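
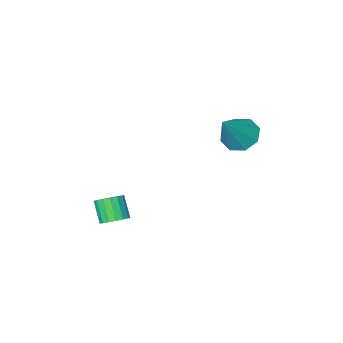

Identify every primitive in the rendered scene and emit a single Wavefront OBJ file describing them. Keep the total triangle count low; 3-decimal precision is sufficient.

v -4.472 3.491 0.279
v -3.725 3.002 -0.172
v -3.168 3.989 1.901
v -3.757 3.74 -0.373
v -4.208 4.332 -0.192
v -4.813 4.431 0.265
v -5.219 3.979 0.731
v -5.188 3.241 0.932
v -4.737 2.65 0.751
v -4.132 2.551 0.294
v 1.697 2.708 -3.808
v 2.372 2.828 -3.625
v 2.238 2.052 -2.628
v 1.563 1.932 -2.812
v 2.199 3.069 -3.46
v 2.065 2.294 -2.463
v 1.91 3.228 -3.375
v 1.777 2.453 -2.378
v 1.573 3.267 -3.39
v 1.44 2.492 -2.393
v 1.264 3.179 -3.5
v 1.131 2.403 -2.503
v 1.054 2.982 -3.681
v 0.921 2.207 -2.684
v 0.992 2.723 -3.891
v 0.858 1.947 -2.894
v 1.091 2.46 -4.083
v 0.957 1.684 -3.086
v 1.328 2.254 -4.211
v 1.195 1.478 -3.214
v 1.651 2.151 -4.247
v 1.517 1.376 -3.25
v 1.983 2.177 -4.183
v 1.85 1.401 -3.186
v 2.25 2.324 -4.033
v 2.117 1.548 -3.036
v 2.391 2.559 -3.831
v 2.257 1.783 -2.834
f 2 1 4
f 2 4 3
f 4 1 5
f 4 5 3
f 5 1 6
f 5 6 3
f 6 1 7
f 6 7 3
f 7 1 8
f 7 8 3
f 8 1 9
f 8 9 3
f 9 1 10
f 9 10 3
f 10 1 2
f 10 2 3
f 12 11 15
f 12 15 13
f 13 15 16
f 13 16 14
f 15 11 17
f 15 17 16
f 16 17 18
f 16 18 14
f 17 11 19
f 17 19 18
f 18 19 20
f 18 20 14
f 19 11 21
f 19 21 20
f 20 21 22
f 20 22 14
f 21 11 23
f 21 23 22
f 22 23 24
f 22 24 14
f 23 11 25
f 23 25 24
f 24 25 26
f 24 26 14
f 25 11 27
f 25 27 26
f 26 27 28
f 26 28 14
f 27 11 29
f 27 29 28
f 28 29 30
f 28 30 14
f 29 11 31
f 29 31 30
f 30 31 32
f 30 32 14
f 31 11 33
f 31 33 32
f 32 33 34
f 32 34 14
f 33 11 35
f 33 35 34
f 34 35 36
f 34 36 14
f 35 11 37
f 35 37 36
f 36 37 38
f 36 38 14
f 37 11 12
f 37 12 38
f 38 12 13
f 38 13 14



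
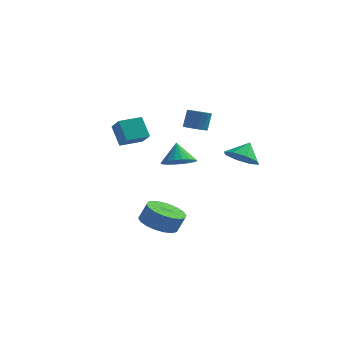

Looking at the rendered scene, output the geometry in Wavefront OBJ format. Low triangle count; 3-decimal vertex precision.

v 0.348 -0.855 1.011
v 1.057 -1.282 1.434
v 0.012 -0.305 2.129
v 1.22 -0.95 1.32
v 1.231 -0.602 1.152
v 1.09 -0.297 0.96
v 0.821 -0.089 0.777
v 0.469 -0.013 0.634
v 0.097 -0.083 0.557
v -0.232 -0.286 0.558
v -0.461 -0.588 0.637
v -0.55 -0.935 0.781
v -0.484 -1.269 0.965
v -0.274 -1.531 1.157
v 0.043 -1.676 1.324
v 0.413 -1.679 1.436
v 0.772 -1.54 1.475
v -0.581 -1.375 -3.271
v 0.438 -1.434 -3.681
v 0.84 -1.304 -2.699
v -0.179 -1.245 -2.289
v 0.338 -0.955 -3.704
v 0.741 -0.825 -2.722
v 0.057 -0.56 -3.641
v 0.46 -0.429 -2.659
v -0.35 -0.326 -3.505
v 0.052 -0.195 -2.523
v -0.804 -0.299 -3.323
v -0.401 -0.169 -2.34
v -1.213 -0.486 -3.13
v -0.81 -0.356 -2.148
v -1.498 -0.849 -2.965
v -1.095 -0.718 -1.983
v -1.6 -1.316 -2.861
v -1.198 -1.186 -1.879
v -1.501 -1.795 -2.838
v -1.098 -1.665 -1.856
v -1.22 -2.191 -2.901
v -0.817 -2.06 -1.919
v -0.812 -2.425 -3.037
v -0.41 -2.294 -2.055
v -0.359 -2.451 -3.22
v 0.044 -2.321 -2.237
v 0.05 -2.264 -3.412
v 0.453 -2.134 -2.43
v 0.335 -1.902 -3.577
v 0.738 -1.771 -2.595
v 3.086 0.915 1.004
v 4.041 0.621 0.987
v 3.314 1.605 1.896
v 3.916 1.234 0.546
v 3.304 1.66 0.373
v 2.565 1.65 0.57
v 2.13 1.21 1.021
v 2.256 0.597 1.462
v 2.868 0.171 1.635
v 3.607 0.181 1.438
v 0.51 1.16 2.7
v 0.826 0.617 2.865
v 0.927 0.997 3.924
v 0.61 1.54 3.76
v 1.081 0.856 2.755
v 1.182 1.235 3.814
v 1.155 1.191 2.628
v 1.256 1.571 3.687
v 1.023 1.517 2.523
v 1.124 1.897 3.583
v 0.729 1.729 2.475
v 0.83 2.109 3.535
v 0.365 1.761 2.499
v 0.466 2.141 3.558
v 0.047 1.602 2.586
v 0.148 1.982 3.645
v -0.125 1.303 2.71
v -0.024 1.682 3.769
v -0.094 0.958 2.83
v 0.006 1.338 3.89
v 0.127 0.678 2.91
v 0.228 1.058 3.969
v 0.471 0.551 2.923
v 0.572 0.93 3.982
v -3.919 1.75 0.733
v -4.564 2.26 1.866
v -2.999 2.735 0.813
v -3.644 3.245 1.946
v -3.236 1.055 1.434
v -3.881 1.565 2.567
v -2.316 2.04 1.514
v -2.961 2.55 2.647
f 2 1 4
f 2 4 3
f 4 1 5
f 4 5 3
f 5 1 6
f 5 6 3
f 6 1 7
f 6 7 3
f 7 1 8
f 7 8 3
f 8 1 9
f 8 9 3
f 9 1 10
f 9 10 3
f 10 1 11
f 10 11 3
f 11 1 12
f 11 12 3
f 12 1 13
f 12 13 3
f 13 1 14
f 13 14 3
f 14 1 15
f 14 15 3
f 15 1 16
f 15 16 3
f 16 1 17
f 16 17 3
f 17 1 2
f 17 2 3
f 19 18 22
f 19 22 20
f 20 22 23
f 20 23 21
f 22 18 24
f 22 24 23
f 23 24 25
f 23 25 21
f 24 18 26
f 24 26 25
f 25 26 27
f 25 27 21
f 26 18 28
f 26 28 27
f 27 28 29
f 27 29 21
f 28 18 30
f 28 30 29
f 29 30 31
f 29 31 21
f 30 18 32
f 30 32 31
f 31 32 33
f 31 33 21
f 32 18 34
f 32 34 33
f 33 34 35
f 33 35 21
f 34 18 36
f 34 36 35
f 35 36 37
f 35 37 21
f 36 18 38
f 36 38 37
f 37 38 39
f 37 39 21
f 38 18 40
f 38 40 39
f 39 40 41
f 39 41 21
f 40 18 42
f 40 42 41
f 41 42 43
f 41 43 21
f 42 18 44
f 42 44 43
f 43 44 45
f 43 45 21
f 44 18 46
f 44 46 45
f 45 46 47
f 45 47 21
f 46 18 19
f 46 19 47
f 47 19 20
f 47 20 21
f 49 48 51
f 49 51 50
f 51 48 52
f 51 52 50
f 52 48 53
f 52 53 50
f 53 48 54
f 53 54 50
f 54 48 55
f 54 55 50
f 55 48 56
f 55 56 50
f 56 48 57
f 56 57 50
f 57 48 49
f 57 49 50
f 59 58 62
f 59 62 60
f 60 62 63
f 60 63 61
f 62 58 64
f 62 64 63
f 63 64 65
f 63 65 61
f 64 58 66
f 64 66 65
f 65 66 67
f 65 67 61
f 66 58 68
f 66 68 67
f 67 68 69
f 67 69 61
f 68 58 70
f 68 70 69
f 69 70 71
f 69 71 61
f 70 58 72
f 70 72 71
f 71 72 73
f 71 73 61
f 72 58 74
f 72 74 73
f 73 74 75
f 73 75 61
f 74 58 76
f 74 76 75
f 75 76 77
f 75 77 61
f 76 58 78
f 76 78 77
f 77 78 79
f 77 79 61
f 78 58 80
f 78 80 79
f 79 80 81
f 79 81 61
f 80 58 59
f 80 59 81
f 81 59 60
f 81 60 61
f 83 85 82
f 86 83 82
f 82 85 84
f 84 86 82
f 83 89 85
f 87 83 86
f 87 89 83
f 85 89 84
f 88 86 84
f 84 89 88
f 88 87 86
f 89 87 88



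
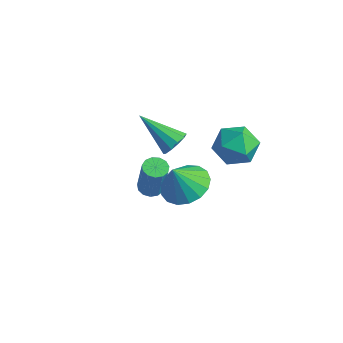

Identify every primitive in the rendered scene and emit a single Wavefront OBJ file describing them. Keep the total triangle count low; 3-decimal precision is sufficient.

v 1.664 -0.7 3.025
v 2.69 -0.416 3.303
v 1.476 -1.26 4.295
v 2.401 0.001 3.444
v 1.944 0.257 3.489
v 1.422 0.295 3.428
v 0.956 0.104 3.275
v 0.652 -0.271 3.064
v 0.58 -0.744 2.845
v 0.756 -1.207 2.667
v 1.141 -1.554 2.571
v 1.645 -1.705 2.579
v 2.154 -1.626 2.69
v 2.55 -1.335 2.877
v 2.744 -0.898 3.098
v 0.732 4.037 1.849
v 1.494 3.868 2.63
v 0.026 2.432 2.19
v 0.788 2.263 2.971
v 0 3.021 3.123
v 0.437 4.013 2.913
v 1.083 2.287 1.907
v 1.52 3.279 1.697
v 1.711 2.786 2.666
v 1.041 3.24 3.418
v 0.479 3.06 1.402
v -0.191 3.514 2.154
v -2.691 2.92 0.242
v -2.228 2.706 0.764
v -4.369 2.36 1.498
v -2.323 3.142 0.832
v -2.558 3.493 0.674
v -2.844 3.625 0.351
v -3.072 3.488 -0.014
v -3.153 3.134 -0.281
v -3.059 2.698 -0.348
v -2.823 2.347 -0.191
v -2.537 2.215 0.132
v -2.31 2.352 0.497
v -2.701 1.44 -1.854
v -2.161 1.671 -1.978
v -1.659 1.51 -0.09
v -2.199 1.28 0.034
v -2.362 1.933 -1.902
v -1.86 1.772 -0.014
v -2.67 2.038 -1.811
v -2.168 1.877 0.076
v -2.988 1.954 -1.734
v -2.486 1.793 0.154
v -3.215 1.706 -1.695
v -2.713 1.545 0.193
v -3.279 1.374 -1.706
v -2.777 1.214 0.182
v -3.159 1.064 -1.764
v -2.657 0.903 0.124
v -2.894 0.872 -1.851
v -2.392 0.712 0.037
v -2.568 0.861 -1.939
v -2.066 0.701 -0.051
v -2.284 1.034 -1.999
v -1.782 0.874 -0.112
v -2.132 1.336 -2.014
v -1.63 1.176 -0.126
f 2 1 4
f 2 4 3
f 4 1 5
f 4 5 3
f 5 1 6
f 5 6 3
f 6 1 7
f 6 7 3
f 7 1 8
f 7 8 3
f 8 1 9
f 8 9 3
f 9 1 10
f 9 10 3
f 10 1 11
f 10 11 3
f 11 1 12
f 11 12 3
f 12 1 13
f 12 13 3
f 13 1 14
f 13 14 3
f 14 1 15
f 14 15 3
f 15 1 2
f 15 2 3
f 16 27 21
f 16 21 17
f 16 17 23
f 16 23 26
f 16 26 27
f 17 21 25
f 21 27 20
f 27 26 18
f 26 23 22
f 23 17 24
f 19 25 20
f 19 20 18
f 19 18 22
f 19 22 24
f 19 24 25
f 20 25 21
f 18 20 27
f 22 18 26
f 24 22 23
f 25 24 17
f 29 28 31
f 29 31 30
f 31 28 32
f 31 32 30
f 32 28 33
f 32 33 30
f 33 28 34
f 33 34 30
f 34 28 35
f 34 35 30
f 35 28 36
f 35 36 30
f 36 28 37
f 36 37 30
f 37 28 38
f 37 38 30
f 38 28 39
f 38 39 30
f 39 28 29
f 39 29 30
f 41 40 44
f 41 44 42
f 42 44 45
f 42 45 43
f 44 40 46
f 44 46 45
f 45 46 47
f 45 47 43
f 46 40 48
f 46 48 47
f 47 48 49
f 47 49 43
f 48 40 50
f 48 50 49
f 49 50 51
f 49 51 43
f 50 40 52
f 50 52 51
f 51 52 53
f 51 53 43
f 52 40 54
f 52 54 53
f 53 54 55
f 53 55 43
f 54 40 56
f 54 56 55
f 55 56 57
f 55 57 43
f 56 40 58
f 56 58 57
f 57 58 59
f 57 59 43
f 58 40 60
f 58 60 59
f 59 60 61
f 59 61 43
f 60 40 62
f 60 62 61
f 61 62 63
f 61 63 43
f 62 40 41
f 62 41 63
f 63 41 42
f 63 42 43



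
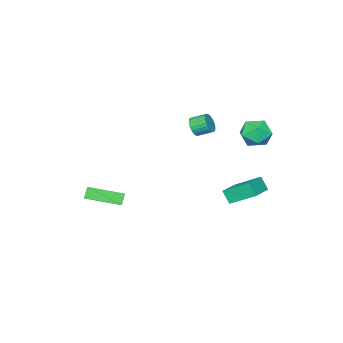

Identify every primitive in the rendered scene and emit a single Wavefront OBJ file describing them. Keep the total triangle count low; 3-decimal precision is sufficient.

v -3.188 2.336 -4.629
v -3.205 1.762 -3.81
v -3.809 3.778 -3.631
v -3.826 3.204 -2.813
v -1.614 2.776 -4.287
v -1.631 2.202 -3.469
v -2.235 4.218 -3.29
v -2.252 3.644 -2.471
v 3.201 -3.941 -3.655
v 4.445 -2.642 -2.514
v 1.862 -2.267 -4.103
v 3.106 -0.968 -2.961
v 3.634 -3.772 -4.319
v 4.878 -2.473 -3.177
v 2.295 -2.098 -4.766
v 3.539 -0.799 -3.625
v -4.734 3.045 0.626
v -4.034 3.822 0.946
v -3.406 1.878 0.554
v -2.706 2.655 0.874
v -3.455 2.272 1.573
v -4.275 2.993 1.618
v -3.165 2.707 -0.118
v -3.985 3.428 -0.073
v -3.064 3.613 0.487
v -3.243 3.344 1.531
v -4.197 2.356 -0.031
v -4.376 2.087 1.013
v -3.114 -1.457 -0.148
v -2.63 -1.422 0.357
v -3.143 -0.629 0.793
v -3.626 -0.663 0.288
v -2.525 -1.252 0.171
v -3.038 -0.459 0.607
v -2.51 -1.113 -0.064
v -3.022 -0.32 0.373
v -2.586 -1.026 -0.311
v -3.099 -0.233 0.125
v -2.743 -1.005 -0.534
v -3.255 -0.212 -0.097
v -2.956 -1.053 -0.698
v -3.469 -0.259 -0.261
v -3.194 -1.162 -0.778
v -3.706 -0.368 -0.342
v -3.419 -1.316 -0.762
v -3.931 -0.522 -0.326
v -3.597 -1.491 -0.653
v -4.11 -0.698 -0.217
v -3.702 -1.661 -0.467
v -4.215 -0.868 -0.031
v -3.718 -1.8 -0.233
v -4.23 -1.007 0.204
v -3.641 -1.887 0.015
v -4.154 -1.094 0.451
v -3.485 -1.908 0.237
v -3.997 -1.115 0.674
v -3.271 -1.861 0.401
v -3.784 -1.067 0.838
v -3.034 -1.752 0.482
v -3.546 -0.958 0.918
v -2.809 -1.598 0.466
v -3.321 -0.804 0.902
f 2 4 1
f 5 2 1
f 1 4 3
f 3 5 1
f 2 8 4
f 6 2 5
f 6 8 2
f 4 8 3
f 7 5 3
f 3 8 7
f 7 6 5
f 8 6 7
f 10 12 9
f 13 10 9
f 9 12 11
f 11 13 9
f 10 16 12
f 14 10 13
f 14 16 10
f 12 16 11
f 15 13 11
f 11 16 15
f 15 14 13
f 16 14 15
f 17 28 22
f 17 22 18
f 17 18 24
f 17 24 27
f 17 27 28
f 18 22 26
f 22 28 21
f 28 27 19
f 27 24 23
f 24 18 25
f 20 26 21
f 20 21 19
f 20 19 23
f 20 23 25
f 20 25 26
f 21 26 22
f 19 21 28
f 23 19 27
f 25 23 24
f 26 25 18
f 30 29 33
f 30 33 31
f 31 33 34
f 31 34 32
f 33 29 35
f 33 35 34
f 34 35 36
f 34 36 32
f 35 29 37
f 35 37 36
f 36 37 38
f 36 38 32
f 37 29 39
f 37 39 38
f 38 39 40
f 38 40 32
f 39 29 41
f 39 41 40
f 40 41 42
f 40 42 32
f 41 29 43
f 41 43 42
f 42 43 44
f 42 44 32
f 43 29 45
f 43 45 44
f 44 45 46
f 44 46 32
f 45 29 47
f 45 47 46
f 46 47 48
f 46 48 32
f 47 29 49
f 47 49 48
f 48 49 50
f 48 50 32
f 49 29 51
f 49 51 50
f 50 51 52
f 50 52 32
f 51 29 53
f 51 53 52
f 52 53 54
f 52 54 32
f 53 29 55
f 53 55 54
f 54 55 56
f 54 56 32
f 55 29 57
f 55 57 56
f 56 57 58
f 56 58 32
f 57 29 59
f 57 59 58
f 58 59 60
f 58 60 32
f 59 29 61
f 59 61 60
f 60 61 62
f 60 62 32
f 61 29 30
f 61 30 62
f 62 30 31
f 62 31 32



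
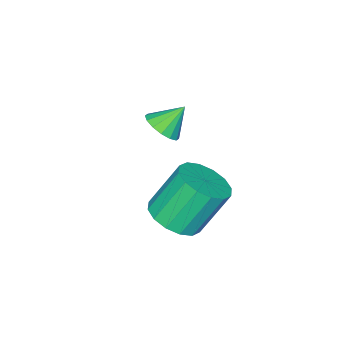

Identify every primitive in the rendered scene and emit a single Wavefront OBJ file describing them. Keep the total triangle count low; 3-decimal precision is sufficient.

v -0.283 -1.453 1.392
v 0.305 -1.352 1.829
v -0.977 -1.047 2.228
v 0.266 -1.022 1.637
v 0.08 -0.808 1.38
v -0.203 -0.767 1.125
v -0.508 -0.91 0.942
v -0.753 -1.198 0.879
v -0.871 -1.555 0.954
v -0.833 -1.884 1.146
v -0.647 -2.098 1.403
v -0.363 -2.139 1.658
v -0.059 -1.996 1.841
v 0.186 -1.708 1.904
v 2.837 1.699 0.744
v 3.688 1.597 1.199
v 2.893 2.18 2.812
v 2.043 2.281 2.356
v 3.687 2.069 1.029
v 2.893 2.652 2.641
v 3.459 2.442 0.781
v 2.665 3.025 2.394
v 3.065 2.616 0.524
v 2.27 3.198 2.137
v 2.609 2.544 0.326
v 1.814 3.126 1.939
v 2.215 2.245 0.239
v 1.42 2.828 1.852
v 1.987 1.8 0.288
v 1.192 2.383 1.901
v 1.987 1.328 0.459
v 1.193 1.911 2.071
v 2.215 0.955 0.706
v 1.421 1.538 2.319
v 2.61 0.782 0.963
v 1.815 1.364 2.576
v 3.066 0.854 1.161
v 2.271 1.436 2.774
v 3.46 1.152 1.248
v 2.665 1.735 2.861
f 2 1 4
f 2 4 3
f 4 1 5
f 4 5 3
f 5 1 6
f 5 6 3
f 6 1 7
f 6 7 3
f 7 1 8
f 7 8 3
f 8 1 9
f 8 9 3
f 9 1 10
f 9 10 3
f 10 1 11
f 10 11 3
f 11 1 12
f 11 12 3
f 12 1 13
f 12 13 3
f 13 1 14
f 13 14 3
f 14 1 2
f 14 2 3
f 16 15 19
f 16 19 17
f 17 19 20
f 17 20 18
f 19 15 21
f 19 21 20
f 20 21 22
f 20 22 18
f 21 15 23
f 21 23 22
f 22 23 24
f 22 24 18
f 23 15 25
f 23 25 24
f 24 25 26
f 24 26 18
f 25 15 27
f 25 27 26
f 26 27 28
f 26 28 18
f 27 15 29
f 27 29 28
f 28 29 30
f 28 30 18
f 29 15 31
f 29 31 30
f 30 31 32
f 30 32 18
f 31 15 33
f 31 33 32
f 32 33 34
f 32 34 18
f 33 15 35
f 33 35 34
f 34 35 36
f 34 36 18
f 35 15 37
f 35 37 36
f 36 37 38
f 36 38 18
f 37 15 39
f 37 39 38
f 38 39 40
f 38 40 18
f 39 15 16
f 39 16 40
f 40 16 17
f 40 17 18



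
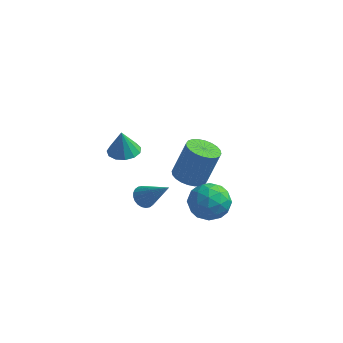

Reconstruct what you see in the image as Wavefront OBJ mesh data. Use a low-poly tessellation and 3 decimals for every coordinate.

v -3.666 -1.054 3.022
v -2.998 -1.491 3.073
v -3.774 -1.066 4.318
v -2.869 -1.059 3.088
v -2.993 -0.626 3.082
v -3.331 -0.328 3.057
v -3.775 -0.261 3.021
v -4.185 -0.446 2.985
v -4.43 -0.824 2.961
v -4.433 -1.274 2.957
v -4.192 -1.655 2.973
v -3.784 -1.845 3.005
v -3.339 -1.784 3.042
v -1.46 2.071 -3.043
v -0.754 2.972 -2.989
v -0.226 1.048 -2.111
v 0.48 1.949 -2.057
v -0.499 1.952 -1.462
v -1.262 2.584 -2.037
v 0.282 1.436 -3.063
v -0.481 2.068 -3.638
v 0.323 2.579 -3.001
v -0.16 2.898 -2.012
v -0.82 1.122 -3.088
v -1.303 1.441 -2.099
v -1.216 2.611 -3.098
v 0.236 1.409 -2.002
v -0.34 1.41 -1.652
v 0.075 1.94 -1.621
v -1.514 2.383 -2.538
v -1.099 2.913 -2.507
v -0.949 2.313 -1.609
v 0.119 1.107 -2.593
v 0.534 1.637 -2.562
v -1.055 2.08 -3.479
v -0.64 2.61 -3.448
v -0.031 1.707 -3.491
v -0.168 2.91 -3.073
v 0.558 2.309 -2.526
v 0.441 2.007 -3.117
v -0.007 2.379 -3.455
v -0.451 3.098 -2.492
v 0.274 2.496 -1.944
v -0.301 2.498 -1.594
v -0.75 2.87 -1.932
v 0.182 2.867 -2.499
v -1.254 1.524 -3.156
v -0.529 0.922 -2.608
v -0.23 1.15 -3.168
v -0.679 1.522 -3.506
v -1.538 1.711 -2.574
v -0.812 1.11 -2.027
v -0.973 1.641 -1.645
v -1.421 2.013 -1.983
v -1.162 1.153 -2.601
v -2.772 -0.89 -0.316
v -2.39 -0.468 -0.587
v -1.428 -1.21 1.076
v -2.517 -0.326 -0.432
v -2.683 -0.269 -0.259
v -2.862 -0.307 -0.095
v -3.027 -0.434 0.036
v -3.153 -0.63 0.113
v -3.222 -0.866 0.125
v -3.222 -1.105 0.069
v -3.153 -1.312 -0.044
v -3.026 -1.455 -0.199
v -2.861 -1.511 -0.372
v -2.682 -1.473 -0.536
v -2.516 -1.347 -0.667
v -2.39 -1.15 -0.744
v -2.322 -0.915 -0.756
v -2.322 -0.675 -0.701
v -1.863 3.031 -1.884
v -1.16 3.507 -2.213
v -0.594 4.005 -0.285
v -1.297 3.529 0.044
v -1.414 3.755 -2.203
v -0.848 4.253 -0.275
v -1.735 3.894 -2.144
v -1.169 4.392 -0.216
v -2.076 3.901 -2.046
v -1.51 4.399 -0.118
v -2.385 3.775 -1.923
v -1.819 4.273 0.005
v -2.614 3.537 -1.794
v -2.048 4.035 0.134
v -2.729 3.221 -1.679
v -2.163 3.719 0.249
v -2.712 2.877 -1.595
v -2.146 3.374 0.333
v -2.566 2.555 -1.555
v -2 3.053 0.373
v -2.312 2.307 -1.565
v -1.746 2.805 0.363
v -1.991 2.168 -1.624
v -1.425 2.666 0.304
v -1.65 2.161 -1.722
v -1.084 2.659 0.206
v -1.341 2.287 -1.845
v -0.775 2.785 0.083
v -1.112 2.525 -1.974
v -0.546 3.023 -0.046
v -0.997 2.841 -2.089
v -0.431 3.339 -0.161
v -1.014 3.186 -2.173
v -0.448 3.683 -0.245
f 2 1 4
f 2 4 3
f 4 1 5
f 4 5 3
f 5 1 6
f 5 6 3
f 6 1 7
f 6 7 3
f 7 1 8
f 7 8 3
f 8 1 9
f 8 9 3
f 9 1 10
f 9 10 3
f 10 1 11
f 10 11 3
f 11 1 12
f 11 12 3
f 12 1 13
f 12 13 3
f 13 1 2
f 13 2 3
f 14 51 30
f 51 25 54
f 30 54 19
f 51 54 30
f 14 30 26
f 30 19 31
f 26 31 15
f 30 31 26
f 14 26 35
f 26 15 36
f 35 36 21
f 26 36 35
f 14 35 47
f 35 21 50
f 47 50 24
f 35 50 47
f 14 47 51
f 47 24 55
f 51 55 25
f 47 55 51
f 15 31 42
f 31 19 45
f 42 45 23
f 31 45 42
f 19 54 32
f 54 25 53
f 32 53 18
f 54 53 32
f 25 55 52
f 55 24 48
f 52 48 16
f 55 48 52
f 24 50 49
f 50 21 37
f 49 37 20
f 50 37 49
f 21 36 41
f 36 15 38
f 41 38 22
f 36 38 41
f 17 43 29
f 43 23 44
f 29 44 18
f 43 44 29
f 17 29 27
f 29 18 28
f 27 28 16
f 29 28 27
f 17 27 34
f 27 16 33
f 34 33 20
f 27 33 34
f 17 34 39
f 34 20 40
f 39 40 22
f 34 40 39
f 17 39 43
f 39 22 46
f 43 46 23
f 39 46 43
f 18 44 32
f 44 23 45
f 32 45 19
f 44 45 32
f 16 28 52
f 28 18 53
f 52 53 25
f 28 53 52
f 20 33 49
f 33 16 48
f 49 48 24
f 33 48 49
f 22 40 41
f 40 20 37
f 41 37 21
f 40 37 41
f 23 46 42
f 46 22 38
f 42 38 15
f 46 38 42
f 57 56 59
f 57 59 58
f 59 56 60
f 59 60 58
f 60 56 61
f 60 61 58
f 61 56 62
f 61 62 58
f 62 56 63
f 62 63 58
f 63 56 64
f 63 64 58
f 64 56 65
f 64 65 58
f 65 56 66
f 65 66 58
f 66 56 67
f 66 67 58
f 67 56 68
f 67 68 58
f 68 56 69
f 68 69 58
f 69 56 70
f 69 70 58
f 70 56 71
f 70 71 58
f 71 56 72
f 71 72 58
f 72 56 73
f 72 73 58
f 73 56 57
f 73 57 58
f 75 74 78
f 75 78 76
f 76 78 79
f 76 79 77
f 78 74 80
f 78 80 79
f 79 80 81
f 79 81 77
f 80 74 82
f 80 82 81
f 81 82 83
f 81 83 77
f 82 74 84
f 82 84 83
f 83 84 85
f 83 85 77
f 84 74 86
f 84 86 85
f 85 86 87
f 85 87 77
f 86 74 88
f 86 88 87
f 87 88 89
f 87 89 77
f 88 74 90
f 88 90 89
f 89 90 91
f 89 91 77
f 90 74 92
f 90 92 91
f 91 92 93
f 91 93 77
f 92 74 94
f 92 94 93
f 93 94 95
f 93 95 77
f 94 74 96
f 94 96 95
f 95 96 97
f 95 97 77
f 96 74 98
f 96 98 97
f 97 98 99
f 97 99 77
f 98 74 100
f 98 100 99
f 99 100 101
f 99 101 77
f 100 74 102
f 100 102 101
f 101 102 103
f 101 103 77
f 102 74 104
f 102 104 103
f 103 104 105
f 103 105 77
f 104 74 106
f 104 106 105
f 105 106 107
f 105 107 77
f 106 74 75
f 106 75 107
f 107 75 76
f 107 76 77



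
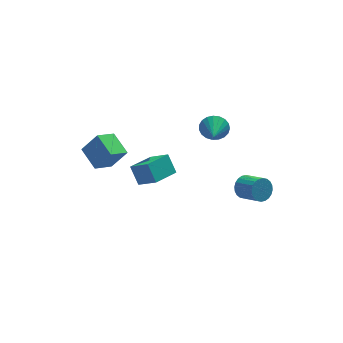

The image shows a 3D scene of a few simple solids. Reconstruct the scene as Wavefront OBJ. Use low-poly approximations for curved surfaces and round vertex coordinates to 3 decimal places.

v 3.372 -3.312 -2.664
v 3.862 -3.369 -3.161
v 4.398 -4.424 -2.512
v 3.908 -4.368 -2.016
v 3.984 -3.199 -2.985
v 4.52 -4.254 -2.337
v 4.012 -3.046 -2.761
v 4.548 -4.102 -2.112
v 3.943 -2.934 -2.521
v 4.479 -3.99 -1.873
v 3.788 -2.88 -2.304
v 4.324 -3.935 -1.655
v 3.568 -2.891 -2.141
v 4.104 -3.946 -1.492
v 3.319 -2.966 -2.058
v 3.855 -4.022 -1.409
v 3.078 -3.094 -2.068
v 3.614 -4.15 -1.419
v 2.882 -3.256 -2.168
v 3.418 -4.311 -1.519
v 2.76 -3.426 -2.343
v 3.296 -4.481 -1.695
v 2.732 -3.578 -2.568
v 3.268 -4.634 -1.919
v 2.801 -3.69 -2.807
v 3.337 -4.746 -2.159
v 2.956 -3.745 -3.025
v 3.492 -4.8 -2.376
v 3.176 -3.734 -3.188
v 3.712 -4.789 -2.539
v 3.425 -3.658 -3.271
v 3.961 -4.714 -2.622
v 3.666 -3.53 -3.261
v 4.202 -4.586 -2.612
v -2.681 0.225 -2.495
v -3.703 -0.266 -1.84
v -3.014 1.537 -2.033
v -4.037 1.046 -1.378
v -1.863 0.034 -1.362
v -2.886 -0.457 -0.707
v -2.197 1.346 -0.9
v -3.219 0.855 -0.245
v -1.236 0.27 -4.671
v -1.446 1.03 -3.766
v 0.098 0.982 -4.96
v -0.111 1.742 -4.055
v -0.549 -0.642 -3.745
v -0.758 0.118 -2.84
v 0.786 0.07 -4.034
v 0.576 0.83 -3.129
v 2.365 -1.333 0.783
v 2.775 -1.723 0.231
v 1.915 -2.507 1.277
v 2.992 -1.703 0.477
v 3.101 -1.619 0.775
v 3.083 -1.486 1.075
v 2.941 -1.326 1.324
v 2.699 -1.168 1.48
v 2.399 -1.038 1.515
v 2.093 -0.959 1.424
v 1.835 -0.945 1.221
v 1.668 -0.998 0.944
v 1.621 -1.109 0.638
v 1.704 -1.259 0.357
v 1.9 -1.422 0.15
v 2.177 -1.569 0.053
v 2.486 -1.676 0.081
f 2 1 5
f 2 5 3
f 3 5 6
f 3 6 4
f 5 1 7
f 5 7 6
f 6 7 8
f 6 8 4
f 7 1 9
f 7 9 8
f 8 9 10
f 8 10 4
f 9 1 11
f 9 11 10
f 10 11 12
f 10 12 4
f 11 1 13
f 11 13 12
f 12 13 14
f 12 14 4
f 13 1 15
f 13 15 14
f 14 15 16
f 14 16 4
f 15 1 17
f 15 17 16
f 16 17 18
f 16 18 4
f 17 1 19
f 17 19 18
f 18 19 20
f 18 20 4
f 19 1 21
f 19 21 20
f 20 21 22
f 20 22 4
f 21 1 23
f 21 23 22
f 22 23 24
f 22 24 4
f 23 1 25
f 23 25 24
f 24 25 26
f 24 26 4
f 25 1 27
f 25 27 26
f 26 27 28
f 26 28 4
f 27 1 29
f 27 29 28
f 28 29 30
f 28 30 4
f 29 1 31
f 29 31 30
f 30 31 32
f 30 32 4
f 31 1 33
f 31 33 32
f 32 33 34
f 32 34 4
f 33 1 2
f 33 2 34
f 34 2 3
f 34 3 4
f 36 38 35
f 39 36 35
f 35 38 37
f 37 39 35
f 36 42 38
f 40 36 39
f 40 42 36
f 38 42 37
f 41 39 37
f 37 42 41
f 41 40 39
f 42 40 41
f 44 46 43
f 47 44 43
f 43 46 45
f 45 47 43
f 44 50 46
f 48 44 47
f 48 50 44
f 46 50 45
f 49 47 45
f 45 50 49
f 49 48 47
f 50 48 49
f 52 51 54
f 52 54 53
f 54 51 55
f 54 55 53
f 55 51 56
f 55 56 53
f 56 51 57
f 56 57 53
f 57 51 58
f 57 58 53
f 58 51 59
f 58 59 53
f 59 51 60
f 59 60 53
f 60 51 61
f 60 61 53
f 61 51 62
f 61 62 53
f 62 51 63
f 62 63 53
f 63 51 64
f 63 64 53
f 64 51 65
f 64 65 53
f 65 51 66
f 65 66 53
f 66 51 67
f 66 67 53
f 67 51 52
f 67 52 53



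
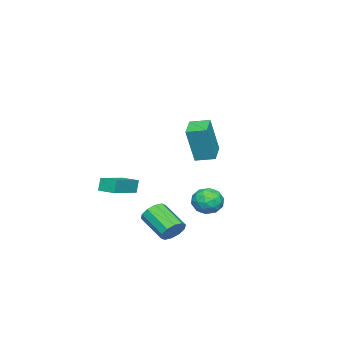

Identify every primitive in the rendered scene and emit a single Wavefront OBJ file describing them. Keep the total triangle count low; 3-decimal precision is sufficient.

v 1.234 1.155 -3.125
v 1.738 0.691 -3.497
v 1.09 -0.759 -2.568
v 0.586 -0.295 -2.195
v 1.952 0.852 -3.097
v 1.305 -0.598 -2.167
v 1.892 1.129 -2.707
v 1.244 -0.321 -1.777
v 1.58 1.416 -2.477
v 0.933 -0.034 -1.547
v 1.136 1.603 -2.494
v 0.489 0.153 -1.564
v 0.73 1.619 -2.752
v 0.082 0.169 -1.823
v 0.515 1.458 -3.153
v -0.132 0.008 -2.223
v 0.576 1.181 -3.543
v -0.072 -0.269 -2.613
v 0.887 0.894 -3.773
v 0.24 -0.556 -2.843
v 1.331 0.707 -3.756
v 0.684 -0.743 -2.826
v -0.871 -2.931 -1.555
v -1.118 -2.913 -0.741
v -0.742 -1.919 -1.538
v -0.989 -1.901 -0.725
v 1.149 -3.199 -0.935
v 0.902 -3.181 -0.122
v 1.278 -2.187 -0.919
v 1.031 -2.169 -0.105
v 0.893 2.398 2.697
v 1.471 2.155 4.774
v 0.651 3.423 2.884
v 1.229 3.18 4.962
v 2.111 2.74 2.398
v 2.689 2.497 4.476
v 1.869 3.765 2.586
v 2.447 3.522 4.663
v -4.346 1.514 -2.893
v -3.434 1.596 -3.172
v -4.046 0.104 -2.328
v -3.134 0.186 -2.607
v -3.466 0.728 -1.891
v -3.652 1.599 -2.241
v -3.828 0.101 -3.259
v -4.014 0.972 -3.609
v -3.115 0.723 -3.399
v -2.891 1.11 -2.553
v -4.589 0.59 -2.947
v -4.365 0.977 -2.101
v -3.917 1.678 -3.083
v -3.563 0.022 -2.417
v -3.758 0.34 -1.997
v -3.223 0.388 -2.161
v -4.044 1.68 -2.535
v -3.508 1.729 -2.699
v -3.527 1.218 -1.946
v -3.972 -0.029 -2.801
v -3.436 0.02 -2.965
v -4.257 1.312 -3.339
v -3.722 1.36 -3.503
v -3.953 0.482 -3.554
v -3.193 1.214 -3.38
v -3.016 0.385 -3.047
v -3.424 0.335 -3.431
v -3.533 0.847 -3.636
v -3.061 1.441 -2.882
v -2.885 0.613 -2.55
v -3.08 0.931 -2.129
v -3.189 1.443 -2.335
v -2.873 0.928 -3.015
v -4.595 1.087 -2.95
v -4.419 0.259 -2.618
v -4.291 0.257 -3.165
v -4.4 0.769 -3.371
v -4.464 1.315 -2.453
v -4.287 0.486 -2.12
v -3.947 0.853 -1.864
v -4.056 1.365 -2.069
v -4.607 0.772 -2.485
f 2 1 5
f 2 5 3
f 3 5 6
f 3 6 4
f 5 1 7
f 5 7 6
f 6 7 8
f 6 8 4
f 7 1 9
f 7 9 8
f 8 9 10
f 8 10 4
f 9 1 11
f 9 11 10
f 10 11 12
f 10 12 4
f 11 1 13
f 11 13 12
f 12 13 14
f 12 14 4
f 13 1 15
f 13 15 14
f 14 15 16
f 14 16 4
f 15 1 17
f 15 17 16
f 16 17 18
f 16 18 4
f 17 1 19
f 17 19 18
f 18 19 20
f 18 20 4
f 19 1 21
f 19 21 20
f 20 21 22
f 20 22 4
f 21 1 2
f 21 2 22
f 22 2 3
f 22 3 4
f 24 26 23
f 27 24 23
f 23 26 25
f 25 27 23
f 24 30 26
f 28 24 27
f 28 30 24
f 26 30 25
f 29 27 25
f 25 30 29
f 29 28 27
f 30 28 29
f 32 34 31
f 35 32 31
f 31 34 33
f 33 35 31
f 32 38 34
f 36 32 35
f 36 38 32
f 34 38 33
f 37 35 33
f 33 38 37
f 37 36 35
f 38 36 37
f 39 76 55
f 76 50 79
f 55 79 44
f 76 79 55
f 39 55 51
f 55 44 56
f 51 56 40
f 55 56 51
f 39 51 60
f 51 40 61
f 60 61 46
f 51 61 60
f 39 60 72
f 60 46 75
f 72 75 49
f 60 75 72
f 39 72 76
f 72 49 80
f 76 80 50
f 72 80 76
f 40 56 67
f 56 44 70
f 67 70 48
f 56 70 67
f 44 79 57
f 79 50 78
f 57 78 43
f 79 78 57
f 50 80 77
f 80 49 73
f 77 73 41
f 80 73 77
f 49 75 74
f 75 46 62
f 74 62 45
f 75 62 74
f 46 61 66
f 61 40 63
f 66 63 47
f 61 63 66
f 42 68 54
f 68 48 69
f 54 69 43
f 68 69 54
f 42 54 52
f 54 43 53
f 52 53 41
f 54 53 52
f 42 52 59
f 52 41 58
f 59 58 45
f 52 58 59
f 42 59 64
f 59 45 65
f 64 65 47
f 59 65 64
f 42 64 68
f 64 47 71
f 68 71 48
f 64 71 68
f 43 69 57
f 69 48 70
f 57 70 44
f 69 70 57
f 41 53 77
f 53 43 78
f 77 78 50
f 53 78 77
f 45 58 74
f 58 41 73
f 74 73 49
f 58 73 74
f 47 65 66
f 65 45 62
f 66 62 46
f 65 62 66
f 48 71 67
f 71 47 63
f 67 63 40
f 71 63 67



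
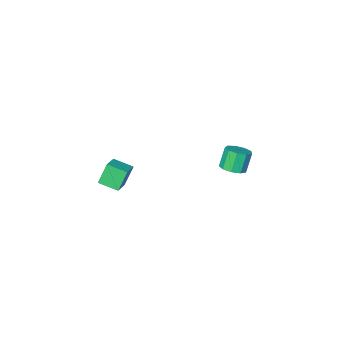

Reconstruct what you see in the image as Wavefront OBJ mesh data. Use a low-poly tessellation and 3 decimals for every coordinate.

v -3.664 1.328 -3.73
v -2.94 1.417 -3.403
v -3.472 1.182 -2.162
v -4.196 1.092 -2.49
v -3.197 1.899 -3.422
v -3.729 1.664 -2.181
v -3.673 2.114 -3.585
v -4.205 1.879 -2.345
v -4.145 1.961 -3.816
v -4.677 1.726 -2.576
v -4.392 1.511 -4.007
v -4.924 1.276 -2.767
v -4.298 0.976 -4.069
v -4.83 0.74 -2.828
v -3.907 0.605 -3.972
v -4.439 0.37 -2.731
v -3.403 0.572 -3.761
v -3.935 0.337 -2.521
v -3.021 0.893 -3.537
v -3.553 0.658 -2.296
v 3.556 -0.501 -2.666
v 2.941 -0.556 -1.399
v 2.834 0.445 -2.976
v 2.219 0.39 -1.708
v 4.381 0.27 -2.232
v 3.766 0.215 -0.964
v 3.659 1.216 -2.541
v 3.044 1.161 -1.274
f 2 1 5
f 2 5 3
f 3 5 6
f 3 6 4
f 5 1 7
f 5 7 6
f 6 7 8
f 6 8 4
f 7 1 9
f 7 9 8
f 8 9 10
f 8 10 4
f 9 1 11
f 9 11 10
f 10 11 12
f 10 12 4
f 11 1 13
f 11 13 12
f 12 13 14
f 12 14 4
f 13 1 15
f 13 15 14
f 14 15 16
f 14 16 4
f 15 1 17
f 15 17 16
f 16 17 18
f 16 18 4
f 17 1 19
f 17 19 18
f 18 19 20
f 18 20 4
f 19 1 2
f 19 2 20
f 20 2 3
f 20 3 4
f 22 24 21
f 25 22 21
f 21 24 23
f 23 25 21
f 22 28 24
f 26 22 25
f 26 28 22
f 24 28 23
f 27 25 23
f 23 28 27
f 27 26 25
f 28 26 27



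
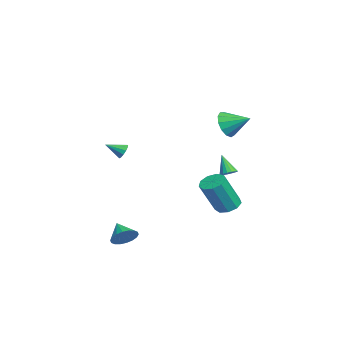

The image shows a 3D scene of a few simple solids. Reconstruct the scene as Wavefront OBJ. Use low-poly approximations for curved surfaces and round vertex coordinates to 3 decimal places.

v 3.128 2.412 3.086
v 3.412 1.936 3.756
v 3.692 3.548 3.654
v 3.768 1.927 3.419
v 3.921 2.072 2.977
v 3.822 2.325 2.569
v 3.502 2.606 2.325
v 3.063 2.825 2.323
v 2.645 2.913 2.563
v 2.38 2.842 2.97
v 2.352 2.634 3.413
v 2.571 2.356 3.752
v 2.966 2.096 3.88
v -1.787 -2.605 -0.359
v -1.611 -2.836 -0.79
v -1.793 -3.575 0.159
v -1.374 -2.756 -0.637
v -1.269 -2.628 -0.396
v -1.328 -2.492 -0.143
v -1.533 -2.393 0.042
v -1.818 -2.36 0.099
v -2.094 -2.406 0.011
v -2.272 -2.514 -0.195
v -2.296 -2.652 -0.452
v -2.159 -2.774 -0.68
v -1.904 -2.843 -0.806
v 2.462 2.59 -2.808
v 3.098 2.987 -2.803
v 3.634 2.107 -0.928
v 2.998 1.71 -0.932
v 2.725 3.252 -2.573
v 3.26 2.372 -0.697
v 2.228 3.207 -2.452
v 2.764 2.327 -0.576
v 1.841 2.873 -2.498
v 2.377 1.994 -0.622
v 1.745 2.407 -2.689
v 2.28 1.527 -0.813
v 1.984 2.026 -2.936
v 2.52 1.147 -1.06
v 2.447 1.909 -3.123
v 2.983 1.03 -1.247
v 2.917 2.111 -3.163
v 3.453 1.231 -1.287
v 3.174 2.536 -3.036
v 3.71 1.657 -1.161
v -0.54 2.915 -1.65
v -0.111 3.029 -1.398
v -1.12 2.585 -0.51
v -0.235 3.239 -1.4
v -0.429 3.375 -1.459
v -0.648 3.406 -1.562
v -0.843 3.324 -1.685
v -0.968 3.149 -1.799
v -0.995 2.92 -1.88
v -0.918 2.69 -1.907
v -0.755 2.512 -1.876
v -0.542 2.426 -1.792
v -0.329 2.452 -1.676
v -0.164 2.584 -1.554
v -0.086 2.793 -1.454
v 4.411 -2.833 -4.173
v 4.791 -2.634 -3.546
v 3.529 -3.187 -3.527
v 4.622 -2.352 -3.624
v 4.41 -2.166 -3.81
v 4.199 -2.111 -4.068
v 4.029 -2.199 -4.347
v 3.936 -2.413 -4.592
v 3.936 -2.71 -4.754
v 4.031 -3.031 -4.801
v 4.201 -3.313 -4.723
v 4.412 -3.5 -4.537
v 4.624 -3.555 -4.279
v 4.793 -3.467 -4
v 4.887 -3.253 -3.755
v 4.886 -2.956 -3.593
f 2 1 4
f 2 4 3
f 4 1 5
f 4 5 3
f 5 1 6
f 5 6 3
f 6 1 7
f 6 7 3
f 7 1 8
f 7 8 3
f 8 1 9
f 8 9 3
f 9 1 10
f 9 10 3
f 10 1 11
f 10 11 3
f 11 1 12
f 11 12 3
f 12 1 13
f 12 13 3
f 13 1 2
f 13 2 3
f 15 14 17
f 15 17 16
f 17 14 18
f 17 18 16
f 18 14 19
f 18 19 16
f 19 14 20
f 19 20 16
f 20 14 21
f 20 21 16
f 21 14 22
f 21 22 16
f 22 14 23
f 22 23 16
f 23 14 24
f 23 24 16
f 24 14 25
f 24 25 16
f 25 14 26
f 25 26 16
f 26 14 15
f 26 15 16
f 28 27 31
f 28 31 29
f 29 31 32
f 29 32 30
f 31 27 33
f 31 33 32
f 32 33 34
f 32 34 30
f 33 27 35
f 33 35 34
f 34 35 36
f 34 36 30
f 35 27 37
f 35 37 36
f 36 37 38
f 36 38 30
f 37 27 39
f 37 39 38
f 38 39 40
f 38 40 30
f 39 27 41
f 39 41 40
f 40 41 42
f 40 42 30
f 41 27 43
f 41 43 42
f 42 43 44
f 42 44 30
f 43 27 45
f 43 45 44
f 44 45 46
f 44 46 30
f 45 27 28
f 45 28 46
f 46 28 29
f 46 29 30
f 48 47 50
f 48 50 49
f 50 47 51
f 50 51 49
f 51 47 52
f 51 52 49
f 52 47 53
f 52 53 49
f 53 47 54
f 53 54 49
f 54 47 55
f 54 55 49
f 55 47 56
f 55 56 49
f 56 47 57
f 56 57 49
f 57 47 58
f 57 58 49
f 58 47 59
f 58 59 49
f 59 47 60
f 59 60 49
f 60 47 61
f 60 61 49
f 61 47 48
f 61 48 49
f 63 62 65
f 63 65 64
f 65 62 66
f 65 66 64
f 66 62 67
f 66 67 64
f 67 62 68
f 67 68 64
f 68 62 69
f 68 69 64
f 69 62 70
f 69 70 64
f 70 62 71
f 70 71 64
f 71 62 72
f 71 72 64
f 72 62 73
f 72 73 64
f 73 62 74
f 73 74 64
f 74 62 75
f 74 75 64
f 75 62 76
f 75 76 64
f 76 62 77
f 76 77 64
f 77 62 63
f 77 63 64



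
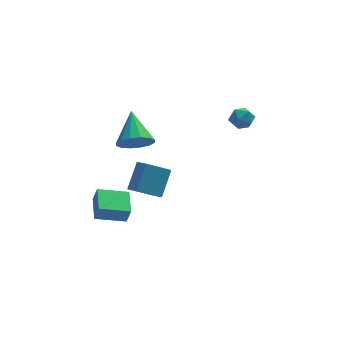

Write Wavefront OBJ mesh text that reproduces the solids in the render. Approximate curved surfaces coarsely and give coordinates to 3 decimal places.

v -1.836 0.604 -4.35
v -3.139 0.201 -3.476
v -1.294 1.673 -3.048
v -2.597 1.27 -2.174
v -1.383 -0.07 -3.986
v -2.686 -0.473 -3.112
v -0.841 0.999 -2.684
v -2.144 0.596 -1.81
v -2.735 -1.654 1.516
v -2.018 -1.211 0.977
v -2.885 0.034 2.704
v -2.461 -1.084 0.741
v -2.977 -1.11 0.712
v -3.429 -1.282 0.899
v -3.694 -1.553 1.251
v -3.702 -1.852 1.674
v -3.451 -2.097 2.055
v -3.008 -2.224 2.291
v -2.492 -2.198 2.319
v -2.041 -2.026 2.132
v -1.776 -1.755 1.78
v -1.767 -1.456 1.357
v 2.102 1.389 0.854
v 2.46 1.673 0.25
v 3.16 1.367 1.47
v 3.518 1.651 0.866
v 3.03 2.081 1.254
v 2.376 2.094 0.874
v 3.244 0.946 0.846
v 2.59 0.959 0.466
v 3.165 1.399 0.246
v 3.033 2.101 0.498
v 2.587 0.939 1.222
v 2.455 1.641 1.474
v -4.87 -4.122 -2.233
v -4.642 -4.295 -1.348
v -4.917 -2.633 -1.929
v -4.689 -2.806 -1.044
v -3.291 -3.994 -2.616
v -3.063 -4.167 -1.731
v -3.338 -2.505 -2.312
v -3.11 -2.678 -1.427
f 2 4 1
f 5 2 1
f 1 4 3
f 3 5 1
f 2 8 4
f 6 2 5
f 6 8 2
f 4 8 3
f 7 5 3
f 3 8 7
f 7 6 5
f 8 6 7
f 10 9 12
f 10 12 11
f 12 9 13
f 12 13 11
f 13 9 14
f 13 14 11
f 14 9 15
f 14 15 11
f 15 9 16
f 15 16 11
f 16 9 17
f 16 17 11
f 17 9 18
f 17 18 11
f 18 9 19
f 18 19 11
f 19 9 20
f 19 20 11
f 20 9 21
f 20 21 11
f 21 9 22
f 21 22 11
f 22 9 10
f 22 10 11
f 23 34 28
f 23 28 24
f 23 24 30
f 23 30 33
f 23 33 34
f 24 28 32
f 28 34 27
f 34 33 25
f 33 30 29
f 30 24 31
f 26 32 27
f 26 27 25
f 26 25 29
f 26 29 31
f 26 31 32
f 27 32 28
f 25 27 34
f 29 25 33
f 31 29 30
f 32 31 24
f 36 38 35
f 39 36 35
f 35 38 37
f 37 39 35
f 36 42 38
f 40 36 39
f 40 42 36
f 38 42 37
f 41 39 37
f 37 42 41
f 41 40 39
f 42 40 41



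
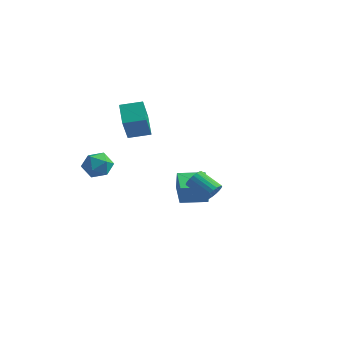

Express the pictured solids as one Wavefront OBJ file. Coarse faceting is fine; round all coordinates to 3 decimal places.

v -2.423 3.778 -3.995
v -2.298 3.656 -2.787
v -1.179 4.702 -4.03
v -1.054 4.581 -2.822
v -1.406 2.399 -4.238
v -1.281 2.278 -3.03
v -0.162 3.324 -4.273
v -0.037 3.202 -3.065
v -3.023 -0.725 2.785
v -3.799 0.232 3.53
v -3.323 0.277 1.186
v -4.1 1.233 1.931
v -1.98 -0.053 3.009
v -2.757 0.903 3.754
v -2.281 0.948 1.41
v -3.057 1.905 2.155
v 2.924 -1.685 -0.251
v 3.185 -1.38 0.182
v 1.956 -1.27 0.844
v 1.696 -1.575 0.411
v 3.118 -1.202 0.027
v 1.889 -1.091 0.689
v 3.017 -1.108 -0.176
v 1.788 -0.997 0.486
v 2.9 -1.113 -0.392
v 1.672 -1.002 0.27
v 2.788 -1.217 -0.583
v 1.559 -1.106 0.079
v 2.699 -1.402 -0.717
v 1.47 -1.292 -0.055
v 2.649 -1.637 -0.77
v 1.42 -1.526 -0.109
v 2.647 -1.879 -0.734
v 1.418 -1.769 -0.072
v 2.692 -2.088 -0.614
v 1.464 -1.978 0.048
v 2.778 -2.228 -0.431
v 1.55 -2.117 0.23
v 2.889 -2.273 -0.218
v 1.661 -2.163 0.444
v 3.007 -2.217 -0.009
v 1.778 -2.107 0.653
v 3.109 -2.069 0.157
v 1.881 -1.959 0.819
v 3.18 -1.855 0.253
v 1.952 -1.744 0.915
v 3.207 -1.611 0.262
v 1.978 -1.5 0.923
v -3.22 -2.358 0.785
v -2.369 -2.622 0.85
v -3.651 -3.738 0.83
v -2.8 -4.002 0.895
v -3.187 -3.569 1.575
v -2.92 -2.717 1.547
v -3.1 -3.643 0.133
v -2.833 -2.791 0.105
v -2.294 -3.417 0.447
v -2.348 -3.371 1.338
v -3.672 -2.989 0.342
v -3.726 -2.943 1.233
f 2 4 1
f 5 2 1
f 1 4 3
f 3 5 1
f 2 8 4
f 6 2 5
f 6 8 2
f 4 8 3
f 7 5 3
f 3 8 7
f 7 6 5
f 8 6 7
f 10 12 9
f 13 10 9
f 9 12 11
f 11 13 9
f 10 16 12
f 14 10 13
f 14 16 10
f 12 16 11
f 15 13 11
f 11 16 15
f 15 14 13
f 16 14 15
f 18 17 21
f 18 21 19
f 19 21 22
f 19 22 20
f 21 17 23
f 21 23 22
f 22 23 24
f 22 24 20
f 23 17 25
f 23 25 24
f 24 25 26
f 24 26 20
f 25 17 27
f 25 27 26
f 26 27 28
f 26 28 20
f 27 17 29
f 27 29 28
f 28 29 30
f 28 30 20
f 29 17 31
f 29 31 30
f 30 31 32
f 30 32 20
f 31 17 33
f 31 33 32
f 32 33 34
f 32 34 20
f 33 17 35
f 33 35 34
f 34 35 36
f 34 36 20
f 35 17 37
f 35 37 36
f 36 37 38
f 36 38 20
f 37 17 39
f 37 39 38
f 38 39 40
f 38 40 20
f 39 17 41
f 39 41 40
f 40 41 42
f 40 42 20
f 41 17 43
f 41 43 42
f 42 43 44
f 42 44 20
f 43 17 45
f 43 45 44
f 44 45 46
f 44 46 20
f 45 17 47
f 45 47 46
f 46 47 48
f 46 48 20
f 47 17 18
f 47 18 48
f 48 18 19
f 48 19 20
f 49 60 54
f 49 54 50
f 49 50 56
f 49 56 59
f 49 59 60
f 50 54 58
f 54 60 53
f 60 59 51
f 59 56 55
f 56 50 57
f 52 58 53
f 52 53 51
f 52 51 55
f 52 55 57
f 52 57 58
f 53 58 54
f 51 53 60
f 55 51 59
f 57 55 56
f 58 57 50



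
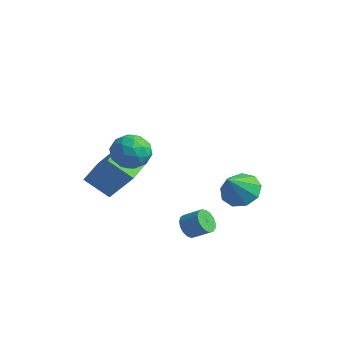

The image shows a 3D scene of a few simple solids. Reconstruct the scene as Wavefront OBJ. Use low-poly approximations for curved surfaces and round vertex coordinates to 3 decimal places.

v 2.182 -4.031 -2.697
v 2.612 -4.312 -3.127
v 3.409 -3.97 -2.553
v 2.978 -3.689 -2.123
v 2.569 -4.016 -3.244
v 3.366 -3.674 -2.669
v 2.437 -3.724 -3.235
v 3.234 -3.382 -2.661
v 2.247 -3.502 -3.103
v 3.044 -3.16 -2.529
v 2.042 -3.401 -2.878
v 2.839 -3.059 -2.304
v 1.868 -3.445 -2.612
v 2.665 -3.103 -2.037
v 1.767 -3.623 -2.365
v 2.564 -3.281 -1.791
v 1.761 -3.894 -2.194
v 2.557 -3.552 -1.62
v 1.85 -4.197 -2.139
v 2.647 -3.855 -1.565
v 2.016 -4.462 -2.211
v 2.813 -4.12 -1.637
v 2.22 -4.628 -2.395
v 3.017 -4.286 -1.821
v 2.415 -4.657 -2.648
v 3.212 -4.315 -2.074
v 2.556 -4.543 -2.912
v 3.353 -4.201 -2.338
v -3.795 -4.793 -1.812
v -2.512 -4.474 -0.104
v -4.399 -3.234 -1.649
v -3.116 -2.915 0.059
v -2.644 -4.245 -2.779
v -1.361 -3.926 -1.071
v -3.248 -2.686 -2.616
v -1.965 -2.367 -0.908
v -2.433 -3.611 0.968
v -1.657 -2.926 0.786
v -1.403 -4.894 0.534
v -0.627 -4.209 0.352
v -0.959 -4.377 1.335
v -1.596 -3.585 1.603
v -1.464 -4.235 -0.283
v -2.101 -3.443 -0.015
v -1.058 -3.312 0.013
v -0.746 -3.4 1.013
v -2.314 -4.42 0.307
v -2.002 -4.508 1.307
v -2.135 -3.156 0.915
v -0.925 -4.664 0.405
v -1.12 -4.763 0.983
v -0.664 -4.36 0.876
v -2.1 -3.543 1.396
v -1.643 -3.14 1.289
v -1.233 -3.994 1.611
v -1.417 -4.68 0.031
v -0.96 -4.277 -0.076
v -2.396 -3.46 0.444
v -1.94 -3.057 0.337
v -1.827 -3.826 -0.291
v -1.327 -2.98 0.354
v -0.722 -3.734 0.098
v -1.214 -3.75 -0.275
v -1.588 -3.284 -0.117
v -1.144 -3.032 0.941
v -0.538 -3.786 0.686
v -0.734 -3.885 1.264
v -1.108 -3.419 1.422
v -0.791 -3.258 0.487
v -2.522 -4.034 0.634
v -1.916 -4.788 0.379
v -1.952 -4.401 -0.102
v -2.326 -3.935 0.056
v -2.338 -4.086 1.222
v -1.733 -4.84 0.966
v -1.472 -4.536 1.437
v -1.846 -4.07 1.595
v -2.269 -4.562 0.833
v 1.666 0.141 -2.457
v 2.471 0.694 -2.07
v 1.814 -1.021 -1.103
v 1.852 0.935 -1.796
v 1.147 0.805 -1.83
v 0.684 0.364 -2.158
v 0.681 -0.181 -2.626
v 1.139 -0.576 -3.014
v 1.843 -0.635 -3.142
v 2.464 -0.331 -2.949
v 2.712 0.194 -2.526
f 2 1 5
f 2 5 3
f 3 5 6
f 3 6 4
f 5 1 7
f 5 7 6
f 6 7 8
f 6 8 4
f 7 1 9
f 7 9 8
f 8 9 10
f 8 10 4
f 9 1 11
f 9 11 10
f 10 11 12
f 10 12 4
f 11 1 13
f 11 13 12
f 12 13 14
f 12 14 4
f 13 1 15
f 13 15 14
f 14 15 16
f 14 16 4
f 15 1 17
f 15 17 16
f 16 17 18
f 16 18 4
f 17 1 19
f 17 19 18
f 18 19 20
f 18 20 4
f 19 1 21
f 19 21 20
f 20 21 22
f 20 22 4
f 21 1 23
f 21 23 22
f 22 23 24
f 22 24 4
f 23 1 25
f 23 25 24
f 24 25 26
f 24 26 4
f 25 1 27
f 25 27 26
f 26 27 28
f 26 28 4
f 27 1 2
f 27 2 28
f 28 2 3
f 28 3 4
f 30 32 29
f 33 30 29
f 29 32 31
f 31 33 29
f 30 36 32
f 34 30 33
f 34 36 30
f 32 36 31
f 35 33 31
f 31 36 35
f 35 34 33
f 36 34 35
f 37 74 53
f 74 48 77
f 53 77 42
f 74 77 53
f 37 53 49
f 53 42 54
f 49 54 38
f 53 54 49
f 37 49 58
f 49 38 59
f 58 59 44
f 49 59 58
f 37 58 70
f 58 44 73
f 70 73 47
f 58 73 70
f 37 70 74
f 70 47 78
f 74 78 48
f 70 78 74
f 38 54 65
f 54 42 68
f 65 68 46
f 54 68 65
f 42 77 55
f 77 48 76
f 55 76 41
f 77 76 55
f 48 78 75
f 78 47 71
f 75 71 39
f 78 71 75
f 47 73 72
f 73 44 60
f 72 60 43
f 73 60 72
f 44 59 64
f 59 38 61
f 64 61 45
f 59 61 64
f 40 66 52
f 66 46 67
f 52 67 41
f 66 67 52
f 40 52 50
f 52 41 51
f 50 51 39
f 52 51 50
f 40 50 57
f 50 39 56
f 57 56 43
f 50 56 57
f 40 57 62
f 57 43 63
f 62 63 45
f 57 63 62
f 40 62 66
f 62 45 69
f 66 69 46
f 62 69 66
f 41 67 55
f 67 46 68
f 55 68 42
f 67 68 55
f 39 51 75
f 51 41 76
f 75 76 48
f 51 76 75
f 43 56 72
f 56 39 71
f 72 71 47
f 56 71 72
f 45 63 64
f 63 43 60
f 64 60 44
f 63 60 64
f 46 69 65
f 69 45 61
f 65 61 38
f 69 61 65
f 80 79 82
f 80 82 81
f 82 79 83
f 82 83 81
f 83 79 84
f 83 84 81
f 84 79 85
f 84 85 81
f 85 79 86
f 85 86 81
f 86 79 87
f 86 87 81
f 87 79 88
f 87 88 81
f 88 79 89
f 88 89 81
f 89 79 80
f 89 80 81



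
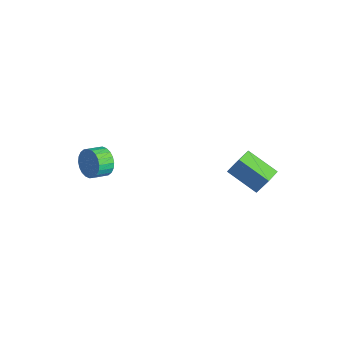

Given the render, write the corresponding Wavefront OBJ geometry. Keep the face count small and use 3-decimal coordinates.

v -4.126 -3.406 -2.309
v -3.596 -3.529 -3.171
v -3.304 -4.497 -2.854
v -3.834 -4.374 -1.991
v -3.32 -3.368 -2.933
v -3.029 -4.336 -2.616
v -3.168 -3.213 -2.6
v -2.876 -4.181 -2.283
v -3.161 -3.087 -2.223
v -2.869 -4.055 -1.905
v -3.301 -3.01 -1.858
v -3.009 -3.978 -1.541
v -3.567 -2.993 -1.562
v -3.275 -3.961 -1.245
v -3.917 -3.039 -1.38
v -3.626 -4.007 -1.063
v -4.3 -3.141 -1.339
v -4.008 -4.109 -1.022
v -4.656 -3.283 -1.446
v -4.364 -4.251 -1.129
v -4.931 -3.444 -1.684
v -4.64 -4.412 -1.367
v -5.084 -3.599 -2.017
v -4.792 -4.567 -1.7
v -5.091 -3.725 -2.395
v -4.799 -4.693 -2.077
v -4.951 -3.802 -2.759
v -4.659 -4.77 -2.442
v -4.685 -3.819 -3.055
v -4.393 -4.787 -2.738
v -4.334 -3.773 -3.237
v -4.043 -4.741 -2.92
v -3.952 -3.671 -3.278
v -3.66 -4.639 -2.961
v 1.753 2.539 0.949
v 2.13 3.083 2.149
v 3.167 3.737 -0.038
v 3.543 4.282 1.161
v 2.557 1.698 1.079
v 2.933 2.243 2.278
v 3.97 2.897 0.091
v 4.347 3.441 1.291
f 2 1 5
f 2 5 3
f 3 5 6
f 3 6 4
f 5 1 7
f 5 7 6
f 6 7 8
f 6 8 4
f 7 1 9
f 7 9 8
f 8 9 10
f 8 10 4
f 9 1 11
f 9 11 10
f 10 11 12
f 10 12 4
f 11 1 13
f 11 13 12
f 12 13 14
f 12 14 4
f 13 1 15
f 13 15 14
f 14 15 16
f 14 16 4
f 15 1 17
f 15 17 16
f 16 17 18
f 16 18 4
f 17 1 19
f 17 19 18
f 18 19 20
f 18 20 4
f 19 1 21
f 19 21 20
f 20 21 22
f 20 22 4
f 21 1 23
f 21 23 22
f 22 23 24
f 22 24 4
f 23 1 25
f 23 25 24
f 24 25 26
f 24 26 4
f 25 1 27
f 25 27 26
f 26 27 28
f 26 28 4
f 27 1 29
f 27 29 28
f 28 29 30
f 28 30 4
f 29 1 31
f 29 31 30
f 30 31 32
f 30 32 4
f 31 1 33
f 31 33 32
f 32 33 34
f 32 34 4
f 33 1 2
f 33 2 34
f 34 2 3
f 34 3 4
f 36 38 35
f 39 36 35
f 35 38 37
f 37 39 35
f 36 42 38
f 40 36 39
f 40 42 36
f 38 42 37
f 41 39 37
f 37 42 41
f 41 40 39
f 42 40 41



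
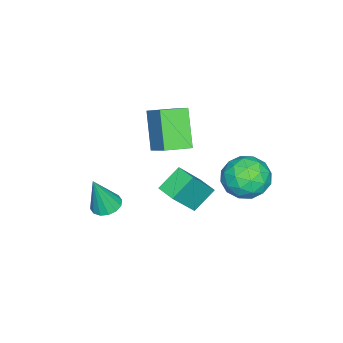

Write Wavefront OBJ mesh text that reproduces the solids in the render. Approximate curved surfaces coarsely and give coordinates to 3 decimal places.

v 0.589 1.34 0.346
v -0.292 1.856 1.152
v 1.024 2.139 0.311
v 0.143 2.654 1.116
v 1.657 0.826 1.844
v 0.776 1.341 2.649
v 2.092 1.624 1.808
v 1.211 2.14 2.614
v 0.065 -2.292 -1.638
v 0.669 -2.596 -1.854
v 0.535 -2.648 0.178
v 0.753 -2.242 -1.806
v 0.653 -1.901 -1.714
v 0.395 -1.664 -1.6
v 0.049 -1.596 -1.498
v -0.293 -1.714 -1.432
v -0.539 -1.987 -1.422
v -0.623 -2.342 -1.47
v -0.523 -2.683 -1.563
v -0.265 -2.919 -1.676
v 0.081 -2.987 -1.779
v 0.423 -2.869 -1.844
v -3.5 3.794 -0.325
v -2.411 3.845 -0.744
v -3.309 1.935 -0.056
v -2.22 1.986 -0.475
v -2.473 2.475 0.554
v -2.591 3.624 0.388
v -3.129 2.156 -1.188
v -3.247 3.305 -1.354
v -2.182 2.833 -1.277
v -1.777 3.03 -0.2
v -3.943 2.75 -0.6
v -3.538 2.947 0.477
v -2.972 3.983 -0.558
v -2.748 1.797 -0.242
v -2.896 2.084 0.363
v -2.257 2.115 0.117
v -3.078 3.853 0.107
v -2.438 3.883 -0.139
v -2.475 3.077 0.624
v -3.282 1.897 -0.661
v -2.642 1.927 -0.907
v -3.463 3.665 -0.917
v -2.824 3.696 -1.163
v -3.245 2.703 -1.424
v -2.198 3.418 -1.118
v -2.086 2.325 -0.96
v -2.62 2.425 -1.379
v -2.689 3.1 -1.476
v -1.96 3.534 -0.485
v -1.848 2.441 -0.327
v -1.996 2.728 0.278
v -2.066 3.404 0.18
v -1.825 2.939 -0.798
v -3.872 3.339 -0.473
v -3.76 2.246 -0.315
v -3.654 2.376 -0.98
v -3.724 3.052 -1.078
v -3.634 3.455 0.16
v -3.522 2.362 0.318
v -3.031 2.68 0.676
v -3.1 3.355 0.579
v -3.895 2.841 -0.002
v -1.304 -0.81 1.384
v -2.373 -1.466 2.967
v -2.156 0.096 1.184
v -3.225 -0.56 2.767
v -0.495 0.16 2.333
v -1.564 -0.496 3.916
v -1.347 1.066 2.133
v -2.416 0.41 3.716
f 2 4 1
f 5 2 1
f 1 4 3
f 3 5 1
f 2 8 4
f 6 2 5
f 6 8 2
f 4 8 3
f 7 5 3
f 3 8 7
f 7 6 5
f 8 6 7
f 10 9 12
f 10 12 11
f 12 9 13
f 12 13 11
f 13 9 14
f 13 14 11
f 14 9 15
f 14 15 11
f 15 9 16
f 15 16 11
f 16 9 17
f 16 17 11
f 17 9 18
f 17 18 11
f 18 9 19
f 18 19 11
f 19 9 20
f 19 20 11
f 20 9 21
f 20 21 11
f 21 9 22
f 21 22 11
f 22 9 10
f 22 10 11
f 23 60 39
f 60 34 63
f 39 63 28
f 60 63 39
f 23 39 35
f 39 28 40
f 35 40 24
f 39 40 35
f 23 35 44
f 35 24 45
f 44 45 30
f 35 45 44
f 23 44 56
f 44 30 59
f 56 59 33
f 44 59 56
f 23 56 60
f 56 33 64
f 60 64 34
f 56 64 60
f 24 40 51
f 40 28 54
f 51 54 32
f 40 54 51
f 28 63 41
f 63 34 62
f 41 62 27
f 63 62 41
f 34 64 61
f 64 33 57
f 61 57 25
f 64 57 61
f 33 59 58
f 59 30 46
f 58 46 29
f 59 46 58
f 30 45 50
f 45 24 47
f 50 47 31
f 45 47 50
f 26 52 38
f 52 32 53
f 38 53 27
f 52 53 38
f 26 38 36
f 38 27 37
f 36 37 25
f 38 37 36
f 26 36 43
f 36 25 42
f 43 42 29
f 36 42 43
f 26 43 48
f 43 29 49
f 48 49 31
f 43 49 48
f 26 48 52
f 48 31 55
f 52 55 32
f 48 55 52
f 27 53 41
f 53 32 54
f 41 54 28
f 53 54 41
f 25 37 61
f 37 27 62
f 61 62 34
f 37 62 61
f 29 42 58
f 42 25 57
f 58 57 33
f 42 57 58
f 31 49 50
f 49 29 46
f 50 46 30
f 49 46 50
f 32 55 51
f 55 31 47
f 51 47 24
f 55 47 51
f 66 68 65
f 69 66 65
f 65 68 67
f 67 69 65
f 66 72 68
f 70 66 69
f 70 72 66
f 68 72 67
f 71 69 67
f 67 72 71
f 71 70 69
f 72 70 71



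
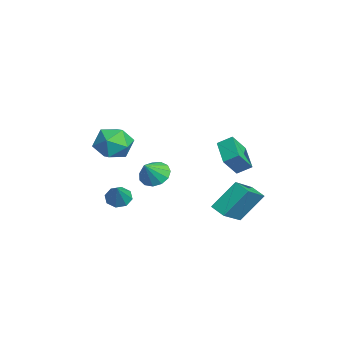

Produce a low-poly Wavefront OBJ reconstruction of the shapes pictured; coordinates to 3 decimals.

v 2.862 -2.009 0.828
v 3.56 -2.172 0.252
v 3.578 -2.631 1.872
v 3.652 -1.709 0.465
v 3.492 -1.341 0.793
v 3.133 -1.185 1.133
v 2.687 -1.291 1.376
v 2.297 -1.625 1.445
v 2.086 -2.081 1.318
v 2.122 -2.515 1.036
v 2.392 -2.788 0.688
v 2.811 -2.814 0.384
v 3.247 -2.584 0.222
v -2.729 3.187 -2.124
v -4.507 3.047 -1.442
v -2.588 4.061 -1.579
v -4.366 3.921 -0.896
v -2.194 2.339 -0.904
v -3.972 2.199 -0.221
v -2.053 3.213 -0.358
v -3.831 3.073 0.324
v -1.21 -3.56 1.138
v -0.021 -3.322 0.829
v -0.579 -4.638 2.731
v 0.61 -4.4 2.422
v -0.123 -3.478 2.844
v -0.514 -2.812 1.86
v -0.086 -5.148 1.7
v -0.477 -4.482 0.716
v 0.673 -4.303 1.176
v 0.65 -3.271 1.883
v -1.25 -4.689 1.677
v -1.273 -3.657 2.384
v 0.333 -3.768 -2.117
v 0.874 -3.386 -2.528
v 1.387 -3.932 -0.883
v 0.541 -3.021 -2.195
v 0.085 -3.093 -1.815
v -0.225 -3.561 -1.612
v -0.208 -4.151 -1.705
v 0.126 -4.516 -2.038
v 0.581 -4.444 -2.418
v 0.891 -3.976 -2.621
v 2.649 1.054 -1.922
v 2.354 2.408 -0.265
v 1.212 2.168 -3.088
v 0.917 3.522 -1.431
v 3.383 1.638 -2.269
v 3.088 2.992 -0.612
v 1.946 2.752 -3.435
v 1.651 4.106 -1.778
f 2 1 4
f 2 4 3
f 4 1 5
f 4 5 3
f 5 1 6
f 5 6 3
f 6 1 7
f 6 7 3
f 7 1 8
f 7 8 3
f 8 1 9
f 8 9 3
f 9 1 10
f 9 10 3
f 10 1 11
f 10 11 3
f 11 1 12
f 11 12 3
f 12 1 13
f 12 13 3
f 13 1 2
f 13 2 3
f 15 17 14
f 18 15 14
f 14 17 16
f 16 18 14
f 15 21 17
f 19 15 18
f 19 21 15
f 17 21 16
f 20 18 16
f 16 21 20
f 20 19 18
f 21 19 20
f 22 33 27
f 22 27 23
f 22 23 29
f 22 29 32
f 22 32 33
f 23 27 31
f 27 33 26
f 33 32 24
f 32 29 28
f 29 23 30
f 25 31 26
f 25 26 24
f 25 24 28
f 25 28 30
f 25 30 31
f 26 31 27
f 24 26 33
f 28 24 32
f 30 28 29
f 31 30 23
f 35 34 37
f 35 37 36
f 37 34 38
f 37 38 36
f 38 34 39
f 38 39 36
f 39 34 40
f 39 40 36
f 40 34 41
f 40 41 36
f 41 34 42
f 41 42 36
f 42 34 43
f 42 43 36
f 43 34 35
f 43 35 36
f 45 47 44
f 48 45 44
f 44 47 46
f 46 48 44
f 45 51 47
f 49 45 48
f 49 51 45
f 47 51 46
f 50 48 46
f 46 51 50
f 50 49 48
f 51 49 50



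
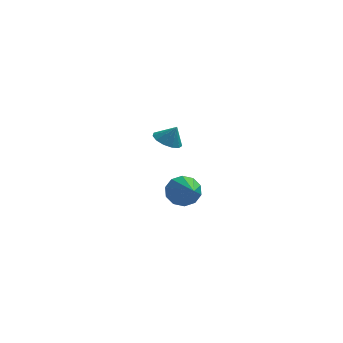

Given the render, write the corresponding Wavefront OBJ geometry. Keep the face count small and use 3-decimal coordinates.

v 2.677 2.89 0.386
v 3.361 3.306 0.045
v 3.183 2.87 1.374
v 3.055 3.653 0.208
v 2.63 3.758 0.428
v 2.219 3.587 0.634
v 1.954 3.195 0.762
v 1.919 2.706 0.77
v 2.124 2.275 0.656
v 2.505 2.04 0.457
v 2.941 2.075 0.235
v 3.293 2.368 0.061
v 3.449 2.827 -0.01
v 3.696 -2.971 -0.307
v 4.174 -2.471 0.344
v 4.264 -4.729 0.627
v 3.625 -2.545 0.539
v 3.103 -2.781 0.411
v 2.808 -3.09 0.009
v 2.852 -3.354 -0.514
v 3.218 -3.471 -0.958
v 3.767 -3.397 -1.153
v 4.289 -3.161 -1.025
v 4.584 -2.852 -0.622
v 4.54 -2.588 -0.099
f 2 1 4
f 2 4 3
f 4 1 5
f 4 5 3
f 5 1 6
f 5 6 3
f 6 1 7
f 6 7 3
f 7 1 8
f 7 8 3
f 8 1 9
f 8 9 3
f 9 1 10
f 9 10 3
f 10 1 11
f 10 11 3
f 11 1 12
f 11 12 3
f 12 1 13
f 12 13 3
f 13 1 2
f 13 2 3
f 15 14 17
f 15 17 16
f 17 14 18
f 17 18 16
f 18 14 19
f 18 19 16
f 19 14 20
f 19 20 16
f 20 14 21
f 20 21 16
f 21 14 22
f 21 22 16
f 22 14 23
f 22 23 16
f 23 14 24
f 23 24 16
f 24 14 25
f 24 25 16
f 25 14 15
f 25 15 16



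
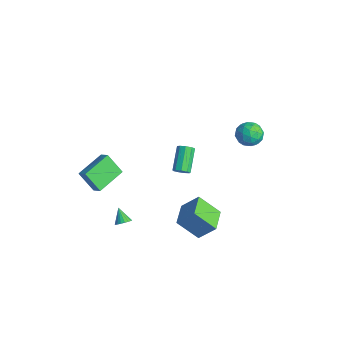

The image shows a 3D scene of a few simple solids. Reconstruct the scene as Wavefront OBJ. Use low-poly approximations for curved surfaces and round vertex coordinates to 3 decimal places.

v 1.821 -0.325 -4.459
v 0.94 -1.335 -3.198
v 0.544 0.718 -4.515
v -0.336 -0.291 -3.253
v 2.456 0.511 -3.347
v 1.576 -0.498 -2.085
v 1.18 1.555 -3.402
v 0.299 0.545 -2.141
v 0.185 4.839 2.213
v 0.893 4.499 2.68
v -0.393 3.481 2.1
v 0.315 3.141 2.567
v -0.296 3.674 2.989
v 0.061 4.513 3.059
v 0.439 3.467 1.721
v 0.796 4.306 1.791
v 1.051 3.65 2.376
v 0.596 3.779 3.16
v -0.096 4.201 1.62
v -0.551 4.33 2.404
v 0.59 4.788 2.456
v -0.09 3.192 2.324
v -0.449 3.505 2.571
v -0.033 3.305 2.846
v 0.1 4.797 2.679
v 0.517 4.597 2.954
v -0.182 4.112 3.135
v -0.017 3.383 1.826
v 0.4 3.183 2.101
v 0.533 4.675 1.934
v 0.949 4.475 2.209
v 0.682 3.868 1.645
v 1.099 4.089 2.552
v 0.759 3.291 2.486
v 0.832 3.483 1.989
v 1.042 3.976 2.03
v 0.832 4.165 3.013
v 0.492 3.367 2.946
v 0.132 3.68 3.194
v 0.342 4.173 3.235
v 0.924 3.666 2.834
v 0.008 4.613 1.834
v -0.332 3.815 1.767
v 0.158 3.807 1.545
v 0.368 4.3 1.586
v -0.259 4.689 2.294
v -0.599 3.891 2.228
v -0.542 4.004 2.75
v -0.332 4.497 2.791
v -0.424 4.314 1.946
v 1.806 -1.486 2.819
v 2.166 -1.099 2.854
v 1.135 -0.226 3.835
v 0.774 -0.614 3.801
v 1.947 -1.04 2.571
v 0.916 -0.167 3.552
v 1.662 -1.19 2.404
v 0.631 -0.317 3.386
v 1.444 -1.478 2.432
v 0.413 -0.605 3.413
v 1.395 -1.77 2.641
v 0.364 -0.897 3.622
v 1.539 -1.93 2.933
v 0.507 -1.057 3.915
v 1.807 -1.882 3.172
v 0.776 -1.009 4.154
v 2.075 -1.649 3.246
v 1.043 -0.776 4.228
v 2.216 -1.34 3.12
v 1.185 -0.467 4.102
v -1.279 -3.741 -4.04
v -0.914 -3.594 -3.67
v -2.061 -3.659 -3.3
v -0.981 -3.384 -3.764
v -1.108 -3.244 -3.914
v -1.268 -3.203 -4.088
v -1.431 -3.268 -4.252
v -1.563 -3.427 -4.375
v -1.639 -3.647 -4.431
v -1.644 -3.887 -4.41
v -1.576 -4.097 -4.316
v -1.45 -4.237 -4.166
v -1.289 -4.278 -3.992
v -1.127 -4.213 -3.828
v -0.995 -4.055 -3.705
v -0.918 -3.834 -3.649
v -4.247 -5.175 -1.047
v -3.589 -5.053 -0.556
v -4.892 -3.326 -0.642
v -4.234 -3.203 -0.152
v -3.426 -4.617 -2.288
v -2.768 -4.494 -1.798
v -4.071 -2.767 -1.884
v -3.413 -2.645 -1.393
f 2 4 1
f 5 2 1
f 1 4 3
f 3 5 1
f 2 8 4
f 6 2 5
f 6 8 2
f 4 8 3
f 7 5 3
f 3 8 7
f 7 6 5
f 8 6 7
f 9 46 25
f 46 20 49
f 25 49 14
f 46 49 25
f 9 25 21
f 25 14 26
f 21 26 10
f 25 26 21
f 9 21 30
f 21 10 31
f 30 31 16
f 21 31 30
f 9 30 42
f 30 16 45
f 42 45 19
f 30 45 42
f 9 42 46
f 42 19 50
f 46 50 20
f 42 50 46
f 10 26 37
f 26 14 40
f 37 40 18
f 26 40 37
f 14 49 27
f 49 20 48
f 27 48 13
f 49 48 27
f 20 50 47
f 50 19 43
f 47 43 11
f 50 43 47
f 19 45 44
f 45 16 32
f 44 32 15
f 45 32 44
f 16 31 36
f 31 10 33
f 36 33 17
f 31 33 36
f 12 38 24
f 38 18 39
f 24 39 13
f 38 39 24
f 12 24 22
f 24 13 23
f 22 23 11
f 24 23 22
f 12 22 29
f 22 11 28
f 29 28 15
f 22 28 29
f 12 29 34
f 29 15 35
f 34 35 17
f 29 35 34
f 12 34 38
f 34 17 41
f 38 41 18
f 34 41 38
f 13 39 27
f 39 18 40
f 27 40 14
f 39 40 27
f 11 23 47
f 23 13 48
f 47 48 20
f 23 48 47
f 15 28 44
f 28 11 43
f 44 43 19
f 28 43 44
f 17 35 36
f 35 15 32
f 36 32 16
f 35 32 36
f 18 41 37
f 41 17 33
f 37 33 10
f 41 33 37
f 52 51 55
f 52 55 53
f 53 55 56
f 53 56 54
f 55 51 57
f 55 57 56
f 56 57 58
f 56 58 54
f 57 51 59
f 57 59 58
f 58 59 60
f 58 60 54
f 59 51 61
f 59 61 60
f 60 61 62
f 60 62 54
f 61 51 63
f 61 63 62
f 62 63 64
f 62 64 54
f 63 51 65
f 63 65 64
f 64 65 66
f 64 66 54
f 65 51 67
f 65 67 66
f 66 67 68
f 66 68 54
f 67 51 69
f 67 69 68
f 68 69 70
f 68 70 54
f 69 51 52
f 69 52 70
f 70 52 53
f 70 53 54
f 72 71 74
f 72 74 73
f 74 71 75
f 74 75 73
f 75 71 76
f 75 76 73
f 76 71 77
f 76 77 73
f 77 71 78
f 77 78 73
f 78 71 79
f 78 79 73
f 79 71 80
f 79 80 73
f 80 71 81
f 80 81 73
f 81 71 82
f 81 82 73
f 82 71 83
f 82 83 73
f 83 71 84
f 83 84 73
f 84 71 85
f 84 85 73
f 85 71 86
f 85 86 73
f 86 71 72
f 86 72 73
f 88 90 87
f 91 88 87
f 87 90 89
f 89 91 87
f 88 94 90
f 92 88 91
f 92 94 88
f 90 94 89
f 93 91 89
f 89 94 93
f 93 92 91
f 94 92 93



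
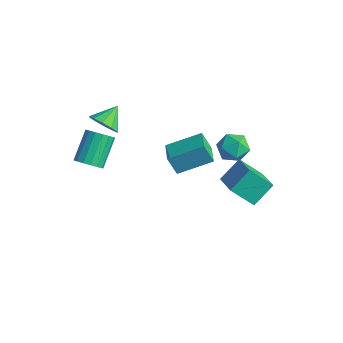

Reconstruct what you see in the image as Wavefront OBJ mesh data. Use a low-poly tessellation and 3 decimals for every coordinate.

v -3.89 -0.964 1.59
v -3.077 -1.083 2.006
v -4.09 0.184 2.31
v -2.991 -0.773 1.537
v -3.248 -0.537 1.088
v -3.75 -0.464 0.831
v -4.305 -0.582 0.864
v -4.702 -0.846 1.174
v -4.788 -1.155 1.644
v -4.531 -1.391 2.092
v -4.029 -1.465 2.349
v -3.474 -1.347 2.316
v -2.284 2.717 -4.121
v -2.752 2.422 -2.923
v -3.408 3.553 -4.354
v -3.876 3.258 -3.156
v -1.204 4.402 -3.284
v -1.672 4.107 -2.086
v -2.328 5.238 -3.517
v -2.796 4.943 -2.319
v 2.231 3.405 -2.697
v 1.324 2.553 -1.509
v 2.329 4.641 -1.735
v 1.423 3.789 -0.547
v 3.697 2.771 -2.033
v 2.791 1.919 -0.845
v 3.796 4.007 -1.071
v 2.889 3.155 0.117
v -3.552 -2.314 -0.716
v -2.938 -1.816 -0.937
v -3.575 -0.468 0.336
v -4.188 -0.966 0.556
v -3.229 -1.721 -1.183
v -3.866 -0.374 0.09
v -3.594 -1.762 -1.322
v -4.231 -0.415 -0.049
v -3.949 -1.93 -1.322
v -4.586 -0.582 -0.049
v -4.213 -2.185 -1.184
v -4.85 -0.837 0.089
v -4.325 -2.47 -0.938
v -4.962 -1.122 0.334
v -4.26 -2.719 -0.642
v -4.897 -1.371 0.631
v -4.033 -2.875 -0.363
v -4.67 -1.528 0.91
v -3.696 -2.903 -0.165
v -4.333 -1.555 1.108
v -3.325 -2.796 -0.093
v -3.962 -1.448 1.18
v -3.006 -2.578 -0.164
v -3.643 -1.23 1.109
v -2.812 -2.3 -0.361
v -3.449 -0.952 0.911
v -2.788 -2.025 -0.64
v -3.425 -0.677 0.632
v 0.343 4.112 0.352
v 1.102 4.399 0.879
v 1.138 2.841 -0.099
v 1.897 3.128 0.428
v 1.087 2.834 0.867
v 0.595 3.619 1.146
v 1.645 3.621 -0.366
v 1.153 4.406 -0.087
v 1.906 4.096 0.435
v 1.561 3.609 1.197
v 0.679 3.631 -0.417
v 0.334 3.144 0.345
f 2 1 4
f 2 4 3
f 4 1 5
f 4 5 3
f 5 1 6
f 5 6 3
f 6 1 7
f 6 7 3
f 7 1 8
f 7 8 3
f 8 1 9
f 8 9 3
f 9 1 10
f 9 10 3
f 10 1 11
f 10 11 3
f 11 1 12
f 11 12 3
f 12 1 2
f 12 2 3
f 14 16 13
f 17 14 13
f 13 16 15
f 15 17 13
f 14 20 16
f 18 14 17
f 18 20 14
f 16 20 15
f 19 17 15
f 15 20 19
f 19 18 17
f 20 18 19
f 22 24 21
f 25 22 21
f 21 24 23
f 23 25 21
f 22 28 24
f 26 22 25
f 26 28 22
f 24 28 23
f 27 25 23
f 23 28 27
f 27 26 25
f 28 26 27
f 30 29 33
f 30 33 31
f 31 33 34
f 31 34 32
f 33 29 35
f 33 35 34
f 34 35 36
f 34 36 32
f 35 29 37
f 35 37 36
f 36 37 38
f 36 38 32
f 37 29 39
f 37 39 38
f 38 39 40
f 38 40 32
f 39 29 41
f 39 41 40
f 40 41 42
f 40 42 32
f 41 29 43
f 41 43 42
f 42 43 44
f 42 44 32
f 43 29 45
f 43 45 44
f 44 45 46
f 44 46 32
f 45 29 47
f 45 47 46
f 46 47 48
f 46 48 32
f 47 29 49
f 47 49 48
f 48 49 50
f 48 50 32
f 49 29 51
f 49 51 50
f 50 51 52
f 50 52 32
f 51 29 53
f 51 53 52
f 52 53 54
f 52 54 32
f 53 29 55
f 53 55 54
f 54 55 56
f 54 56 32
f 55 29 30
f 55 30 56
f 56 30 31
f 56 31 32
f 57 68 62
f 57 62 58
f 57 58 64
f 57 64 67
f 57 67 68
f 58 62 66
f 62 68 61
f 68 67 59
f 67 64 63
f 64 58 65
f 60 66 61
f 60 61 59
f 60 59 63
f 60 63 65
f 60 65 66
f 61 66 62
f 59 61 68
f 63 59 67
f 65 63 64
f 66 65 58



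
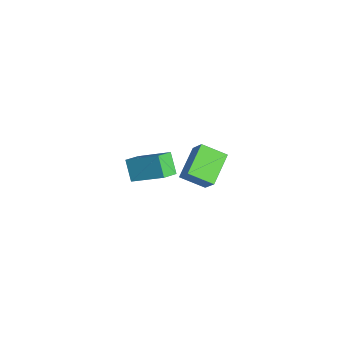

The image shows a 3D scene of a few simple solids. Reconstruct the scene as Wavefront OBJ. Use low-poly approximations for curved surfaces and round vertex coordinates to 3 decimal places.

v -2.641 -2.78 -2.032
v -1.588 -1.399 -0.904
v -3.143 -2.084 -2.415
v -2.09 -0.703 -1.287
v -1.81 -2.677 -2.933
v -0.757 -1.296 -1.805
v -2.312 -1.981 -3.316
v -1.259 -0.6 -2.188
v 3.72 -0.371 2.019
v 3.269 -1.444 2.576
v 2.507 0.509 2.734
v 2.057 -0.564 3.291
v 4.483 -0.156 3.049
v 4.033 -1.229 3.606
v 3.271 0.724 3.764
v 2.82 -0.349 4.321
f 2 4 1
f 5 2 1
f 1 4 3
f 3 5 1
f 2 8 4
f 6 2 5
f 6 8 2
f 4 8 3
f 7 5 3
f 3 8 7
f 7 6 5
f 8 6 7
f 10 12 9
f 13 10 9
f 9 12 11
f 11 13 9
f 10 16 12
f 14 10 13
f 14 16 10
f 12 16 11
f 15 13 11
f 11 16 15
f 15 14 13
f 16 14 15

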